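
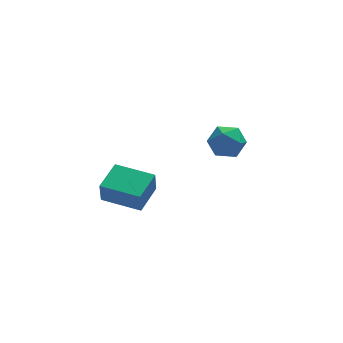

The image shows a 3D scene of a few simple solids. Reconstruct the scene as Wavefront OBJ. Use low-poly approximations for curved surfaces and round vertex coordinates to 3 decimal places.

v 2.872 1.556 2.215
v 3.627 1.172 2.299
v 2.653 0.868 1.041
v 3.408 0.484 1.125
v 2.773 0.298 1.662
v 2.909 0.723 2.387
v 3.371 1.317 0.953
v 3.507 1.742 1.678
v 3.936 1.024 1.519
v 3.566 0.394 1.957
v 2.714 1.646 1.383
v 2.344 1.016 1.821
v -0.972 -3.139 1.458
v -1.046 -3.359 2.41
v -2.307 -2.227 1.565
v -2.381 -2.447 2.517
v -0.219 -2.073 1.763
v -0.293 -2.293 2.715
v -1.554 -1.161 1.87
v -1.628 -1.381 2.822
f 1 12 6
f 1 6 2
f 1 2 8
f 1 8 11
f 1 11 12
f 2 6 10
f 6 12 5
f 12 11 3
f 11 8 7
f 8 2 9
f 4 10 5
f 4 5 3
f 4 3 7
f 4 7 9
f 4 9 10
f 5 10 6
f 3 5 12
f 7 3 11
f 9 7 8
f 10 9 2
f 14 16 13
f 17 14 13
f 13 16 15
f 15 17 13
f 14 20 16
f 18 14 17
f 18 20 14
f 16 20 15
f 19 17 15
f 15 20 19
f 19 18 17
f 20 18 19



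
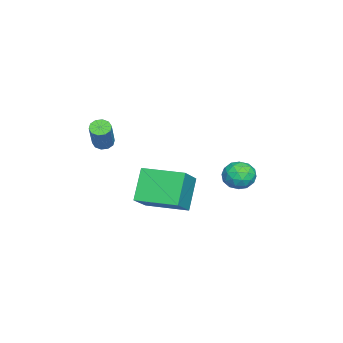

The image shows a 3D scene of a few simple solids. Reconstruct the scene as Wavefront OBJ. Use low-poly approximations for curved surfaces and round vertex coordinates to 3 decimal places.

v -1.197 4.119 0.61
v -0.416 4.116 0.326
v -1.324 2.824 0.274
v -0.543 2.821 -0.01
v -0.689 2.89 0.805
v -0.61 3.691 1.013
v -1.13 3.249 -0.413
v -1.051 4.05 -0.205
v -0.375 3.578 -0.306
v -0.102 3.357 0.446
v -1.638 3.583 0.154
v -1.365 3.362 0.906
v -0.795 4.231 0.497
v -0.945 2.709 0.103
v -1.03 2.75 0.582
v -0.571 2.748 0.415
v -0.909 3.981 0.901
v -0.45 3.979 0.734
v -0.61 3.259 1.016
v -1.29 2.961 -0.134
v -0.831 2.959 -0.301
v -1.169 4.192 0.185
v -0.71 4.19 0.018
v -1.13 3.681 -0.416
v -0.312 3.913 -0.041
v -0.387 3.152 -0.238
v -0.732 3.404 -0.475
v -0.686 3.874 -0.353
v -0.152 3.783 0.401
v -0.227 3.022 0.204
v -0.312 3.063 0.683
v -0.266 3.533 0.805
v -0.128 3.467 0.03
v -1.513 3.918 0.396
v -1.588 3.157 0.199
v -1.474 3.407 -0.205
v -1.428 3.877 -0.083
v -1.353 3.788 0.838
v -1.428 3.027 0.641
v -1.054 3.066 0.953
v -1.008 3.536 1.075
v -1.612 3.473 0.57
v -0.964 -2.827 1.583
v -0.606 -3.112 1.357
v 0.441 -2.918 2.771
v 0.084 -2.633 2.997
v -0.555 -2.811 1.278
v 0.492 -2.617 2.692
v -0.661 -2.516 1.316
v 0.387 -2.322 2.729
v -0.881 -2.34 1.455
v 0.166 -2.146 2.869
v -1.134 -2.35 1.644
v -0.086 -2.156 3.057
v -1.321 -2.542 1.809
v -0.274 -2.348 3.223
v -1.372 -2.843 1.888
v -0.325 -2.649 3.302
v -1.267 -3.138 1.851
v -0.219 -2.944 3.264
v -1.046 -3.314 1.711
v 0.001 -3.12 3.125
v -0.794 -3.304 1.523
v 0.254 -3.11 2.936
v -3.169 -1.143 -1.37
v -1.615 -1.254 -0.232
v -3.039 0.963 -1.342
v -1.484 0.852 -0.204
v -2.056 -1.192 -2.896
v -0.501 -1.303 -1.758
v -1.925 0.914 -2.868
v -0.371 0.803 -1.73
f 1 38 17
f 38 12 41
f 17 41 6
f 38 41 17
f 1 17 13
f 17 6 18
f 13 18 2
f 17 18 13
f 1 13 22
f 13 2 23
f 22 23 8
f 13 23 22
f 1 22 34
f 22 8 37
f 34 37 11
f 22 37 34
f 1 34 38
f 34 11 42
f 38 42 12
f 34 42 38
f 2 18 29
f 18 6 32
f 29 32 10
f 18 32 29
f 6 41 19
f 41 12 40
f 19 40 5
f 41 40 19
f 12 42 39
f 42 11 35
f 39 35 3
f 42 35 39
f 11 37 36
f 37 8 24
f 36 24 7
f 37 24 36
f 8 23 28
f 23 2 25
f 28 25 9
f 23 25 28
f 4 30 16
f 30 10 31
f 16 31 5
f 30 31 16
f 4 16 14
f 16 5 15
f 14 15 3
f 16 15 14
f 4 14 21
f 14 3 20
f 21 20 7
f 14 20 21
f 4 21 26
f 21 7 27
f 26 27 9
f 21 27 26
f 4 26 30
f 26 9 33
f 30 33 10
f 26 33 30
f 5 31 19
f 31 10 32
f 19 32 6
f 31 32 19
f 3 15 39
f 15 5 40
f 39 40 12
f 15 40 39
f 7 20 36
f 20 3 35
f 36 35 11
f 20 35 36
f 9 27 28
f 27 7 24
f 28 24 8
f 27 24 28
f 10 33 29
f 33 9 25
f 29 25 2
f 33 25 29
f 44 43 47
f 44 47 45
f 45 47 48
f 45 48 46
f 47 43 49
f 47 49 48
f 48 49 50
f 48 50 46
f 49 43 51
f 49 51 50
f 50 51 52
f 50 52 46
f 51 43 53
f 51 53 52
f 52 53 54
f 52 54 46
f 53 43 55
f 53 55 54
f 54 55 56
f 54 56 46
f 55 43 57
f 55 57 56
f 56 57 58
f 56 58 46
f 57 43 59
f 57 59 58
f 58 59 60
f 58 60 46
f 59 43 61
f 59 61 60
f 60 61 62
f 60 62 46
f 61 43 63
f 61 63 62
f 62 63 64
f 62 64 46
f 63 43 44
f 63 44 64
f 64 44 45
f 64 45 46
f 66 68 65
f 69 66 65
f 65 68 67
f 67 69 65
f 66 72 68
f 70 66 69
f 70 72 66
f 68 72 67
f 71 69 67
f 67 72 71
f 71 70 69
f 72 70 71



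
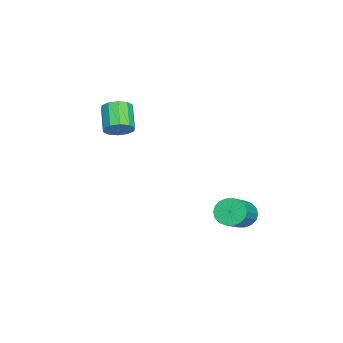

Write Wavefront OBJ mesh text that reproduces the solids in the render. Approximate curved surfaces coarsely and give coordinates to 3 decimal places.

v -3.127 -1.951 3.423
v -2.779 -2.157 3.765
v -3.565 -2.395 4.42
v -3.913 -2.189 4.077
v -2.816 -1.84 3.837
v -3.601 -2.077 4.492
v -2.971 -1.565 3.75
v -3.757 -1.802 4.405
v -3.186 -1.437 3.538
v -3.972 -1.675 4.193
v -3.379 -1.506 3.282
v -4.164 -1.744 3.937
v -3.475 -1.745 3.08
v -4.261 -1.983 3.735
v -3.439 -2.063 3.008
v -4.224 -2.3 3.663
v -3.283 -2.338 3.095
v -4.069 -2.575 3.75
v -3.068 -2.465 3.307
v -3.854 -2.703 3.962
v -2.876 -2.396 3.563
v -3.661 -2.634 4.218
v -2.772 2.148 0.126
v -2.564 1.843 -0.282
v -1.42 1.648 0.446
v -1.628 1.952 0.854
v -2.489 2.069 -0.339
v -1.345 1.874 0.389
v -2.47 2.311 -0.304
v -1.326 2.115 0.424
v -2.511 2.52 -0.184
v -1.367 2.324 0.544
v -2.603 2.655 -0.002
v -1.46 2.46 0.726
v -2.729 2.69 0.205
v -1.586 2.495 0.933
v -2.864 2.618 0.396
v -1.72 2.422 1.124
v -2.98 2.452 0.534
v -1.836 2.257 1.262
v -3.055 2.226 0.591
v -1.911 2.031 1.319
v -3.074 1.985 0.556
v -1.93 1.789 1.284
v -3.033 1.776 0.436
v -1.889 1.58 1.164
v -2.94 1.64 0.254
v -1.797 1.445 0.982
v -2.814 1.605 0.047
v -1.671 1.41 0.775
v -2.68 1.678 -0.144
v -1.536 1.482 0.584
f 2 1 5
f 2 5 3
f 3 5 6
f 3 6 4
f 5 1 7
f 5 7 6
f 6 7 8
f 6 8 4
f 7 1 9
f 7 9 8
f 8 9 10
f 8 10 4
f 9 1 11
f 9 11 10
f 10 11 12
f 10 12 4
f 11 1 13
f 11 13 12
f 12 13 14
f 12 14 4
f 13 1 15
f 13 15 14
f 14 15 16
f 14 16 4
f 15 1 17
f 15 17 16
f 16 17 18
f 16 18 4
f 17 1 19
f 17 19 18
f 18 19 20
f 18 20 4
f 19 1 21
f 19 21 20
f 20 21 22
f 20 22 4
f 21 1 2
f 21 2 22
f 22 2 3
f 22 3 4
f 24 23 27
f 24 27 25
f 25 27 28
f 25 28 26
f 27 23 29
f 27 29 28
f 28 29 30
f 28 30 26
f 29 23 31
f 29 31 30
f 30 31 32
f 30 32 26
f 31 23 33
f 31 33 32
f 32 33 34
f 32 34 26
f 33 23 35
f 33 35 34
f 34 35 36
f 34 36 26
f 35 23 37
f 35 37 36
f 36 37 38
f 36 38 26
f 37 23 39
f 37 39 38
f 38 39 40
f 38 40 26
f 39 23 41
f 39 41 40
f 40 41 42
f 40 42 26
f 41 23 43
f 41 43 42
f 42 43 44
f 42 44 26
f 43 23 45
f 43 45 44
f 44 45 46
f 44 46 26
f 45 23 47
f 45 47 46
f 46 47 48
f 46 48 26
f 47 23 49
f 47 49 48
f 48 49 50
f 48 50 26
f 49 23 51
f 49 51 50
f 50 51 52
f 50 52 26
f 51 23 24
f 51 24 52
f 52 24 25
f 52 25 26



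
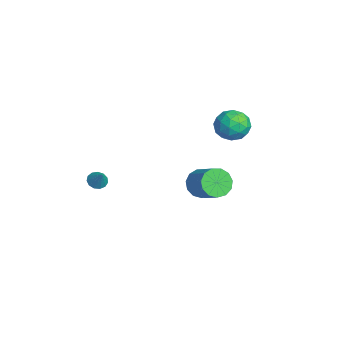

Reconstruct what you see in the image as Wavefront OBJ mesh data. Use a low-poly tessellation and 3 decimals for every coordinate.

v -1.103 -3.605 -3.816
v -0.788 -3.243 -4.142
v -0.437 -3.435 -2.984
v -1.016 -3.06 -3.997
v -1.272 -3.05 -3.794
v -1.475 -3.216 -3.598
v -1.559 -3.505 -3.472
v -1.499 -3.826 -3.455
v -1.313 -4.077 -3.552
v -1.061 -4.177 -3.734
v -0.822 -4.096 -3.942
v -0.672 -3.859 -4.11
v -0.66 -3.541 -4.184
v 2.529 1.21 -2.221
v 2.875 1.597 -2.969
v 4.157 2.117 -2.106
v 3.811 1.73 -1.359
v 2.581 1.952 -2.745
v 3.863 2.472 -1.883
v 2.27 2.072 -2.355
v 3.552 2.592 -1.493
v 2.041 1.918 -1.923
v 3.323 2.438 -1.061
v 1.968 1.54 -1.585
v 3.25 2.059 -0.723
v 2.072 1.056 -1.449
v 3.354 1.576 -0.587
v 2.322 0.622 -1.558
v 3.604 1.141 -0.696
v 2.637 0.374 -1.878
v 3.919 0.894 -1.016
v 2.918 0.392 -2.307
v 4.2 0.912 -1.444
v 3.076 0.67 -2.708
v 4.358 1.189 -1.846
v 3.059 1.119 -2.955
v 4.341 1.638 -2.093
v -0.438 4.018 0.892
v 0.438 4.031 0.31
v -1.098 2.829 -0.13
v -0.222 2.842 -0.712
v -0.199 2.454 0.265
v 0.209 3.189 0.897
v -0.869 3.671 -0.717
v -0.461 4.406 -0.085
v 0.171 3.817 -0.684
v 0.586 3.065 -0.077
v -1.246 3.795 0.257
v -0.831 3.043 0.864
v 0.058 4.129 0.691
v -0.718 2.731 -0.511
v -0.704 2.503 0.064
v -0.19 2.511 -0.278
v -0.076 3.634 1.036
v 0.439 3.642 0.694
v 0.064 2.715 0.667
v -1.099 3.218 -0.514
v -0.584 3.226 -0.856
v -0.47 4.349 0.458
v 0.044 4.357 0.116
v -0.724 4.145 -0.487
v 0.416 4.011 -0.236
v 0.028 3.312 -0.836
v -0.352 3.799 -0.839
v -0.112 4.231 -0.468
v 0.66 3.569 0.121
v 0.272 2.87 -0.479
v 0.285 2.642 0.095
v 0.525 3.074 0.466
v 0.503 3.442 -0.463
v -0.932 3.99 0.659
v -1.32 3.291 0.059
v -1.185 3.786 -0.286
v -0.945 4.218 0.085
v -0.688 3.548 1.016
v -1.076 2.849 0.416
v -0.548 2.629 0.648
v -0.308 3.061 1.019
v -1.163 3.418 0.643
f 2 1 4
f 2 4 3
f 4 1 5
f 4 5 3
f 5 1 6
f 5 6 3
f 6 1 7
f 6 7 3
f 7 1 8
f 7 8 3
f 8 1 9
f 8 9 3
f 9 1 10
f 9 10 3
f 10 1 11
f 10 11 3
f 11 1 12
f 11 12 3
f 12 1 13
f 12 13 3
f 13 1 2
f 13 2 3
f 15 14 18
f 15 18 16
f 16 18 19
f 16 19 17
f 18 14 20
f 18 20 19
f 19 20 21
f 19 21 17
f 20 14 22
f 20 22 21
f 21 22 23
f 21 23 17
f 22 14 24
f 22 24 23
f 23 24 25
f 23 25 17
f 24 14 26
f 24 26 25
f 25 26 27
f 25 27 17
f 26 14 28
f 26 28 27
f 27 28 29
f 27 29 17
f 28 14 30
f 28 30 29
f 29 30 31
f 29 31 17
f 30 14 32
f 30 32 31
f 31 32 33
f 31 33 17
f 32 14 34
f 32 34 33
f 33 34 35
f 33 35 17
f 34 14 36
f 34 36 35
f 35 36 37
f 35 37 17
f 36 14 15
f 36 15 37
f 37 15 16
f 37 16 17
f 38 75 54
f 75 49 78
f 54 78 43
f 75 78 54
f 38 54 50
f 54 43 55
f 50 55 39
f 54 55 50
f 38 50 59
f 50 39 60
f 59 60 45
f 50 60 59
f 38 59 71
f 59 45 74
f 71 74 48
f 59 74 71
f 38 71 75
f 71 48 79
f 75 79 49
f 71 79 75
f 39 55 66
f 55 43 69
f 66 69 47
f 55 69 66
f 43 78 56
f 78 49 77
f 56 77 42
f 78 77 56
f 49 79 76
f 79 48 72
f 76 72 40
f 79 72 76
f 48 74 73
f 74 45 61
f 73 61 44
f 74 61 73
f 45 60 65
f 60 39 62
f 65 62 46
f 60 62 65
f 41 67 53
f 67 47 68
f 53 68 42
f 67 68 53
f 41 53 51
f 53 42 52
f 51 52 40
f 53 52 51
f 41 51 58
f 51 40 57
f 58 57 44
f 51 57 58
f 41 58 63
f 58 44 64
f 63 64 46
f 58 64 63
f 41 63 67
f 63 46 70
f 67 70 47
f 63 70 67
f 42 68 56
f 68 47 69
f 56 69 43
f 68 69 56
f 40 52 76
f 52 42 77
f 76 77 49
f 52 77 76
f 44 57 73
f 57 40 72
f 73 72 48
f 57 72 73
f 46 64 65
f 64 44 61
f 65 61 45
f 64 61 65
f 47 70 66
f 70 46 62
f 66 62 39
f 70 62 66



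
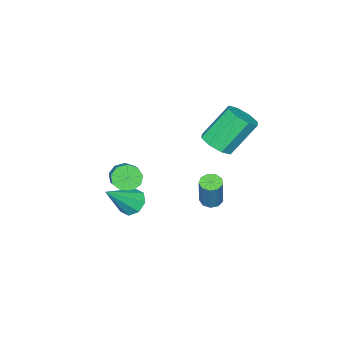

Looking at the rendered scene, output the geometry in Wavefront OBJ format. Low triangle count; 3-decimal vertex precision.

v -1.655 -0.228 -3.617
v -1.14 -0.311 -3.756
v -0.649 0.025 -2.142
v -1.165 0.108 -2.003
v -1.228 0.044 -3.804
v -0.737 0.381 -2.19
v -1.516 0.272 -3.764
v -1.025 0.609 -2.15
v -1.869 0.266 -3.655
v -1.378 0.603 -2.041
v -2.122 0.029 -3.529
v -1.631 0.365 -1.915
v -2.157 -0.329 -3.443
v -1.666 0.008 -1.83
v -1.957 -0.64 -3.439
v -1.466 -0.303 -1.826
v -1.616 -0.758 -3.518
v -1.125 -0.421 -1.905
v -1.294 -0.628 -3.644
v -0.803 -0.292 -2.03
v 1.41 -2.677 -1.364
v 1.867 -2.648 -1.893
v 2.747 -1.774 -1.086
v 2.29 -1.803 -0.556
v 1.549 -2.292 -1.932
v 2.429 -1.418 -1.124
v 1.166 -2.116 -1.704
v 2.046 -1.242 -0.897
v 0.897 -2.203 -1.318
v 1.777 -1.329 -0.51
v 0.868 -2.512 -0.952
v 1.748 -1.638 -0.145
v 1.093 -2.897 -0.78
v 1.973 -2.023 0.028
v 1.466 -3.18 -0.88
v 2.346 -2.306 -0.073
v 1.813 -3.228 -1.207
v 2.693 -2.353 -0.4
v 1.971 -3.017 -1.607
v 2.851 -2.143 -0.8
v -2.764 -0.813 -0.797
v -2.241 -0.133 -0.731
v -3.314 0.533 0.883
v -3.836 -0.147 0.817
v -2.758 -0.017 -1.122
v -3.831 0.65 0.492
v -3.278 -0.367 -1.323
v -4.351 0.299 0.292
v -3.496 -0.979 -1.216
v -4.569 -0.312 0.399
v -3.286 -1.493 -0.863
v -4.359 -0.827 0.751
v -2.769 -1.61 -0.472
v -3.842 -0.943 1.142
v -2.249 -1.259 -0.272
v -3.322 -0.593 1.343
v -2.031 -0.648 -0.379
v -3.104 0.019 1.236
v 0.363 -3.14 -3.975
v 0.792 -3.466 -4.51
v 1.717 -3.54 -2.645
v 0.903 -2.898 -4.452
v 0.697 -2.471 -4.114
v 0.296 -2.436 -3.695
v -0.066 -2.813 -3.439
v -0.177 -3.381 -3.498
v 0.028 -3.808 -3.836
v 0.43 -3.843 -4.255
f 2 1 5
f 2 5 3
f 3 5 6
f 3 6 4
f 5 1 7
f 5 7 6
f 6 7 8
f 6 8 4
f 7 1 9
f 7 9 8
f 8 9 10
f 8 10 4
f 9 1 11
f 9 11 10
f 10 11 12
f 10 12 4
f 11 1 13
f 11 13 12
f 12 13 14
f 12 14 4
f 13 1 15
f 13 15 14
f 14 15 16
f 14 16 4
f 15 1 17
f 15 17 16
f 16 17 18
f 16 18 4
f 17 1 19
f 17 19 18
f 18 19 20
f 18 20 4
f 19 1 2
f 19 2 20
f 20 2 3
f 20 3 4
f 22 21 25
f 22 25 23
f 23 25 26
f 23 26 24
f 25 21 27
f 25 27 26
f 26 27 28
f 26 28 24
f 27 21 29
f 27 29 28
f 28 29 30
f 28 30 24
f 29 21 31
f 29 31 30
f 30 31 32
f 30 32 24
f 31 21 33
f 31 33 32
f 32 33 34
f 32 34 24
f 33 21 35
f 33 35 34
f 34 35 36
f 34 36 24
f 35 21 37
f 35 37 36
f 36 37 38
f 36 38 24
f 37 21 39
f 37 39 38
f 38 39 40
f 38 40 24
f 39 21 22
f 39 22 40
f 40 22 23
f 40 23 24
f 42 41 45
f 42 45 43
f 43 45 46
f 43 46 44
f 45 41 47
f 45 47 46
f 46 47 48
f 46 48 44
f 47 41 49
f 47 49 48
f 48 49 50
f 48 50 44
f 49 41 51
f 49 51 50
f 50 51 52
f 50 52 44
f 51 41 53
f 51 53 52
f 52 53 54
f 52 54 44
f 53 41 55
f 53 55 54
f 54 55 56
f 54 56 44
f 55 41 57
f 55 57 56
f 56 57 58
f 56 58 44
f 57 41 42
f 57 42 58
f 58 42 43
f 58 43 44
f 60 59 62
f 60 62 61
f 62 59 63
f 62 63 61
f 63 59 64
f 63 64 61
f 64 59 65
f 64 65 61
f 65 59 66
f 65 66 61
f 66 59 67
f 66 67 61
f 67 59 68
f 67 68 61
f 68 59 60
f 68 60 61



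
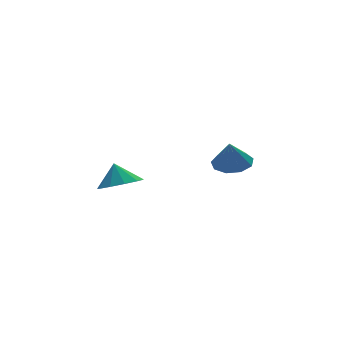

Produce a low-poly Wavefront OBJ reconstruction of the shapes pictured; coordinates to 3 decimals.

v 3.663 -2.213 0.056
v 4.496 -1.869 0.283
v 3.397 -2.407 1.324
v 4.065 -1.401 0.264
v 3.446 -1.314 0.148
v 2.928 -1.647 -0.012
v 2.754 -2.245 -0.139
v 3.005 -2.829 -0.176
v 3.564 -3.124 -0.104
v 4.169 -2.993 0.043
v 4.537 -2.498 0.196
v -1.537 -1.918 -0.147
v -0.532 -1.823 -0.175
v -1.563 -1.362 0.847
v -0.781 -1.326 -0.459
v -1.319 -1.055 -0.624
v -1.94 -1.115 -0.608
v -2.407 -1.481 -0.415
v -2.542 -2.014 -0.12
v -2.293 -2.511 0.164
v -1.755 -2.781 0.33
v -1.134 -2.722 0.313
v -0.667 -2.356 0.12
f 2 1 4
f 2 4 3
f 4 1 5
f 4 5 3
f 5 1 6
f 5 6 3
f 6 1 7
f 6 7 3
f 7 1 8
f 7 8 3
f 8 1 9
f 8 9 3
f 9 1 10
f 9 10 3
f 10 1 11
f 10 11 3
f 11 1 2
f 11 2 3
f 13 12 15
f 13 15 14
f 15 12 16
f 15 16 14
f 16 12 17
f 16 17 14
f 17 12 18
f 17 18 14
f 18 12 19
f 18 19 14
f 19 12 20
f 19 20 14
f 20 12 21
f 20 21 14
f 21 12 22
f 21 22 14
f 22 12 23
f 22 23 14
f 23 12 13
f 23 13 14



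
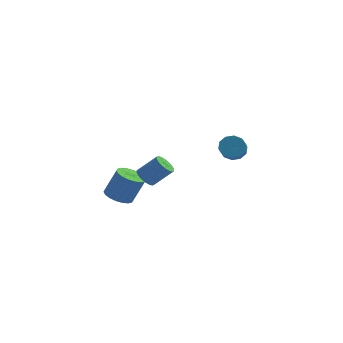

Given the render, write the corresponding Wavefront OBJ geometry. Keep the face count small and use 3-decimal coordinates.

v -3.608 1.704 -2.04
v -3.237 2.215 -2.293
v -2.741 2.467 -1.052
v -3.112 1.956 -0.8
v -3.497 2.351 -2.216
v -3 2.603 -0.976
v -3.778 2.359 -2.105
v -3.281 2.611 -0.865
v -4.026 2.238 -1.981
v -3.529 2.489 -0.741
v -4.191 2.01 -1.869
v -3.694 2.262 -0.628
v -4.241 1.722 -1.791
v -3.744 1.974 -0.55
v -4.165 1.43 -1.762
v -3.668 1.682 -0.521
v -3.979 1.193 -1.788
v -3.483 1.445 -0.547
v -3.72 1.057 -1.864
v -3.223 1.309 -0.624
v -3.439 1.049 -1.975
v -2.942 1.301 -0.735
v -3.191 1.171 -2.099
v -2.694 1.422 -0.859
v -3.026 1.398 -2.212
v -2.529 1.65 -0.971
v -2.976 1.686 -2.29
v -2.479 1.938 -1.049
v -3.052 1.978 -2.319
v -2.555 2.23 -1.078
v 1.844 0.86 2.175
v 2.372 0.897 1.993
v 2.645 -0.003 2.603
v 2.116 -0.04 2.785
v 2.345 1.085 2.283
v 2.618 0.185 2.892
v 2.127 1.187 2.531
v 2.4 0.287 3.14
v 1.8 1.164 2.644
v 2.073 0.264 3.253
v 1.49 1.025 2.577
v 1.763 0.125 3.186
v 1.315 0.823 2.357
v 1.588 -0.077 2.967
v 1.342 0.635 2.068
v 1.615 -0.265 2.677
v 1.56 0.533 1.82
v 1.833 -0.367 2.429
v 1.887 0.556 1.707
v 2.16 -0.344 2.316
v 2.197 0.695 1.774
v 2.47 -0.205 2.383
v -2.507 2.041 -0.879
v -2.174 1.664 -1.047
v -1.401 1.982 -0.229
v -1.733 2.359 -0.061
v -2.113 1.85 -1.178
v -1.339 2.168 -0.359
v -2.129 2.074 -1.249
v -1.355 2.393 -0.431
v -2.22 2.292 -1.248
v -1.447 2.61 -0.429
v -2.368 2.46 -1.173
v -1.595 2.778 -0.355
v -2.544 2.544 -1.04
v -1.77 2.863 -0.222
v -2.712 2.53 -0.875
v -1.938 2.848 -0.057
v -2.839 2.418 -0.711
v -2.066 2.736 0.107
v -2.901 2.232 -0.581
v -2.127 2.55 0.238
v -2.885 2.007 -0.509
v -2.111 2.326 0.309
v -2.793 1.79 -0.511
v -2.02 2.108 0.308
v -2.645 1.622 -0.585
v -1.872 1.94 0.233
v -2.47 1.537 -0.718
v -1.696 1.856 0.1
v -2.302 1.552 -0.883
v -1.528 1.87 -0.065
f 2 1 5
f 2 5 3
f 3 5 6
f 3 6 4
f 5 1 7
f 5 7 6
f 6 7 8
f 6 8 4
f 7 1 9
f 7 9 8
f 8 9 10
f 8 10 4
f 9 1 11
f 9 11 10
f 10 11 12
f 10 12 4
f 11 1 13
f 11 13 12
f 12 13 14
f 12 14 4
f 13 1 15
f 13 15 14
f 14 15 16
f 14 16 4
f 15 1 17
f 15 17 16
f 16 17 18
f 16 18 4
f 17 1 19
f 17 19 18
f 18 19 20
f 18 20 4
f 19 1 21
f 19 21 20
f 20 21 22
f 20 22 4
f 21 1 23
f 21 23 22
f 22 23 24
f 22 24 4
f 23 1 25
f 23 25 24
f 24 25 26
f 24 26 4
f 25 1 27
f 25 27 26
f 26 27 28
f 26 28 4
f 27 1 29
f 27 29 28
f 28 29 30
f 28 30 4
f 29 1 2
f 29 2 30
f 30 2 3
f 30 3 4
f 32 31 35
f 32 35 33
f 33 35 36
f 33 36 34
f 35 31 37
f 35 37 36
f 36 37 38
f 36 38 34
f 37 31 39
f 37 39 38
f 38 39 40
f 38 40 34
f 39 31 41
f 39 41 40
f 40 41 42
f 40 42 34
f 41 31 43
f 41 43 42
f 42 43 44
f 42 44 34
f 43 31 45
f 43 45 44
f 44 45 46
f 44 46 34
f 45 31 47
f 45 47 46
f 46 47 48
f 46 48 34
f 47 31 49
f 47 49 48
f 48 49 50
f 48 50 34
f 49 31 51
f 49 51 50
f 50 51 52
f 50 52 34
f 51 31 32
f 51 32 52
f 52 32 33
f 52 33 34
f 54 53 57
f 54 57 55
f 55 57 58
f 55 58 56
f 57 53 59
f 57 59 58
f 58 59 60
f 58 60 56
f 59 53 61
f 59 61 60
f 60 61 62
f 60 62 56
f 61 53 63
f 61 63 62
f 62 63 64
f 62 64 56
f 63 53 65
f 63 65 64
f 64 65 66
f 64 66 56
f 65 53 67
f 65 67 66
f 66 67 68
f 66 68 56
f 67 53 69
f 67 69 68
f 68 69 70
f 68 70 56
f 69 53 71
f 69 71 70
f 70 71 72
f 70 72 56
f 71 53 73
f 71 73 72
f 72 73 74
f 72 74 56
f 73 53 75
f 73 75 74
f 74 75 76
f 74 76 56
f 75 53 77
f 75 77 76
f 76 77 78
f 76 78 56
f 77 53 79
f 77 79 78
f 78 79 80
f 78 80 56
f 79 53 81
f 79 81 80
f 80 81 82
f 80 82 56
f 81 53 54
f 81 54 82
f 82 54 55
f 82 55 56



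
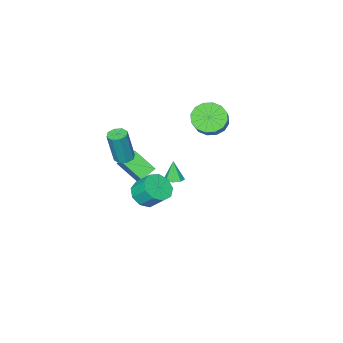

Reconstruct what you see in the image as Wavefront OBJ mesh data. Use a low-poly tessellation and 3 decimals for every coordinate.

v -2.01 -1.697 -2.393
v -1.377 -1.729 -2.307
v -2.21 -2.023 -1.047
v -1.554 -1.28 -2.225
v -1.999 -1.076 -2.241
v -2.45 -1.235 -2.347
v -2.643 -1.665 -2.48
v -2.466 -2.114 -2.562
v -2.021 -2.319 -2.545
v -1.57 -2.16 -2.44
v 2.254 -1.029 1.849
v 2.82 -0.802 1.736
v 3.272 -0.864 3.878
v 2.706 -1.091 3.991
v 2.5 -0.461 1.814
v 2.951 -0.523 3.956
v 2.036 -0.452 1.912
v 2.487 -0.514 4.054
v 1.699 -0.782 1.973
v 2.151 -0.843 4.115
v 1.688 -1.256 1.962
v 2.14 -1.318 4.104
v 2.009 -1.597 1.884
v 2.46 -1.659 4.026
v 2.473 -1.606 1.786
v 2.924 -1.668 3.928
v 2.809 -1.277 1.725
v 3.261 -1.338 3.867
v 0.058 -1.351 -0.489
v 0.565 -2.605 0.636
v 0.402 -0.502 0.301
v 0.909 -1.756 1.427
v 1.091 -1.344 -0.947
v 1.598 -2.598 0.179
v 1.435 -0.495 -0.156
v 1.942 -1.749 0.969
v 3.907 2.884 1.669
v 4.572 2.456 2.213
v 4.358 3.349 3.176
v 3.693 3.776 2.631
v 4.85 2.922 1.843
v 4.636 3.815 2.805
v 4.687 3.37 1.391
v 4.473 4.263 2.354
v 4.159 3.59 1.07
v 3.945 4.483 2.032
v 3.513 3.48 1.028
v 3.299 4.373 1.99
v 3.051 3.091 1.286
v 2.837 3.983 2.249
v 2.99 2.605 1.724
v 2.776 3.497 2.686
v 3.358 2.249 2.135
v 3.144 3.142 3.098
v 3.983 2.191 2.329
v 3.769 3.083 3.291
v -3.838 -0.536 2.62
v -2.968 -0.636 1.971
v -1.872 0.455 3.271
v -2.742 0.556 3.92
v -3.228 -0.167 1.796
v -2.132 0.924 3.095
v -3.651 0.204 1.842
v -2.555 1.295 3.141
v -4.124 0.376 2.096
v -3.028 1.467 3.395
v -4.521 0.304 2.491
v -3.425 1.395 3.79
v -4.734 0.007 2.92
v -3.638 1.098 4.22
v -4.708 -0.435 3.269
v -3.612 0.656 4.569
v -4.448 -0.904 3.445
v -3.352 0.187 4.744
v -4.025 -1.275 3.399
v -2.929 -0.184 4.698
v -3.552 -1.447 3.145
v -2.456 -0.356 4.444
v -3.155 -1.375 2.75
v -2.059 -0.284 4.049
v -2.942 -1.078 2.32
v -1.846 0.013 3.62
f 2 1 4
f 2 4 3
f 4 1 5
f 4 5 3
f 5 1 6
f 5 6 3
f 6 1 7
f 6 7 3
f 7 1 8
f 7 8 3
f 8 1 9
f 8 9 3
f 9 1 10
f 9 10 3
f 10 1 2
f 10 2 3
f 12 11 15
f 12 15 13
f 13 15 16
f 13 16 14
f 15 11 17
f 15 17 16
f 16 17 18
f 16 18 14
f 17 11 19
f 17 19 18
f 18 19 20
f 18 20 14
f 19 11 21
f 19 21 20
f 20 21 22
f 20 22 14
f 21 11 23
f 21 23 22
f 22 23 24
f 22 24 14
f 23 11 25
f 23 25 24
f 24 25 26
f 24 26 14
f 25 11 27
f 25 27 26
f 26 27 28
f 26 28 14
f 27 11 12
f 27 12 28
f 28 12 13
f 28 13 14
f 30 32 29
f 33 30 29
f 29 32 31
f 31 33 29
f 30 36 32
f 34 30 33
f 34 36 30
f 32 36 31
f 35 33 31
f 31 36 35
f 35 34 33
f 36 34 35
f 38 37 41
f 38 41 39
f 39 41 42
f 39 42 40
f 41 37 43
f 41 43 42
f 42 43 44
f 42 44 40
f 43 37 45
f 43 45 44
f 44 45 46
f 44 46 40
f 45 37 47
f 45 47 46
f 46 47 48
f 46 48 40
f 47 37 49
f 47 49 48
f 48 49 50
f 48 50 40
f 49 37 51
f 49 51 50
f 50 51 52
f 50 52 40
f 51 37 53
f 51 53 52
f 52 53 54
f 52 54 40
f 53 37 55
f 53 55 54
f 54 55 56
f 54 56 40
f 55 37 38
f 55 38 56
f 56 38 39
f 56 39 40
f 58 57 61
f 58 61 59
f 59 61 62
f 59 62 60
f 61 57 63
f 61 63 62
f 62 63 64
f 62 64 60
f 63 57 65
f 63 65 64
f 64 65 66
f 64 66 60
f 65 57 67
f 65 67 66
f 66 67 68
f 66 68 60
f 67 57 69
f 67 69 68
f 68 69 70
f 68 70 60
f 69 57 71
f 69 71 70
f 70 71 72
f 70 72 60
f 71 57 73
f 71 73 72
f 72 73 74
f 72 74 60
f 73 57 75
f 73 75 74
f 74 75 76
f 74 76 60
f 75 57 77
f 75 77 76
f 76 77 78
f 76 78 60
f 77 57 79
f 77 79 78
f 78 79 80
f 78 80 60
f 79 57 81
f 79 81 80
f 80 81 82
f 80 82 60
f 81 57 58
f 81 58 82
f 82 58 59
f 82 59 60



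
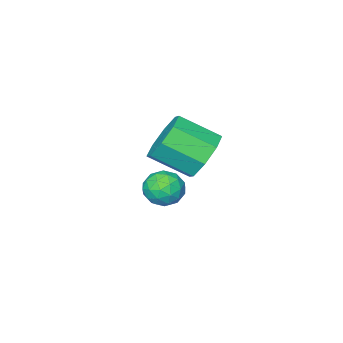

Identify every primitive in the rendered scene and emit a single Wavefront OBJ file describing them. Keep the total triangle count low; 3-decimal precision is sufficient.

v 1.394 2.946 -1.197
v 1.928 2.518 -1.467
v 0.912 2.002 -0.653
v 1.446 1.574 -0.923
v 1.603 2.077 -0.409
v 1.9 2.66 -0.745
v 0.94 1.86 -1.375
v 1.237 2.443 -1.711
v 1.647 1.846 -1.577
v 2.057 1.981 -0.98
v 0.783 2.539 -1.14
v 1.193 2.674 -0.543
v 1.703 2.815 -1.38
v 1.137 1.705 -0.74
v 1.229 2.001 -0.438
v 1.543 1.749 -0.597
v 1.687 2.899 -0.955
v 2.001 2.647 -1.114
v 1.81 2.388 -0.493
v 0.839 1.873 -1.006
v 1.153 1.621 -1.165
v 1.297 2.771 -1.523
v 1.611 2.519 -1.682
v 1.03 2.132 -1.627
v 1.852 2.168 -1.603
v 1.569 1.614 -1.283
v 1.271 1.781 -1.549
v 1.446 2.124 -1.746
v 2.093 2.247 -1.252
v 1.81 1.693 -0.933
v 1.902 1.988 -0.631
v 2.077 2.331 -0.828
v 1.928 1.853 -1.317
v 1.03 2.827 -1.187
v 0.747 2.273 -0.868
v 0.763 2.189 -1.292
v 0.938 2.532 -1.489
v 1.271 2.906 -0.837
v 0.988 2.352 -0.517
v 1.394 2.396 -0.374
v 1.569 2.739 -0.571
v 0.912 2.667 -0.803
v -2.562 -0.328 -2.375
v -1.684 0.066 -2.819
v -0.74 -1.078 -1.968
v -1.618 -1.472 -1.525
v -1.87 0.433 -2.12
v -0.926 -0.711 -1.269
v -2.461 0.354 -1.57
v -1.517 -0.79 -0.719
v -3.112 -0.124 -1.492
v -2.168 -1.269 -0.641
v -3.44 -0.722 -1.932
v -2.496 -1.866 -1.081
v -3.254 -1.089 -2.631
v -2.31 -2.233 -1.78
v -2.663 -1.01 -3.181
v -1.719 -2.154 -2.33
v -2.012 -0.531 -3.259
v -1.068 -1.676 -2.408
f 1 38 17
f 38 12 41
f 17 41 6
f 38 41 17
f 1 17 13
f 17 6 18
f 13 18 2
f 17 18 13
f 1 13 22
f 13 2 23
f 22 23 8
f 13 23 22
f 1 22 34
f 22 8 37
f 34 37 11
f 22 37 34
f 1 34 38
f 34 11 42
f 38 42 12
f 34 42 38
f 2 18 29
f 18 6 32
f 29 32 10
f 18 32 29
f 6 41 19
f 41 12 40
f 19 40 5
f 41 40 19
f 12 42 39
f 42 11 35
f 39 35 3
f 42 35 39
f 11 37 36
f 37 8 24
f 36 24 7
f 37 24 36
f 8 23 28
f 23 2 25
f 28 25 9
f 23 25 28
f 4 30 16
f 30 10 31
f 16 31 5
f 30 31 16
f 4 16 14
f 16 5 15
f 14 15 3
f 16 15 14
f 4 14 21
f 14 3 20
f 21 20 7
f 14 20 21
f 4 21 26
f 21 7 27
f 26 27 9
f 21 27 26
f 4 26 30
f 26 9 33
f 30 33 10
f 26 33 30
f 5 31 19
f 31 10 32
f 19 32 6
f 31 32 19
f 3 15 39
f 15 5 40
f 39 40 12
f 15 40 39
f 7 20 36
f 20 3 35
f 36 35 11
f 20 35 36
f 9 27 28
f 27 7 24
f 28 24 8
f 27 24 28
f 10 33 29
f 33 9 25
f 29 25 2
f 33 25 29
f 44 43 47
f 44 47 45
f 45 47 48
f 45 48 46
f 47 43 49
f 47 49 48
f 48 49 50
f 48 50 46
f 49 43 51
f 49 51 50
f 50 51 52
f 50 52 46
f 51 43 53
f 51 53 52
f 52 53 54
f 52 54 46
f 53 43 55
f 53 55 54
f 54 55 56
f 54 56 46
f 55 43 57
f 55 57 56
f 56 57 58
f 56 58 46
f 57 43 59
f 57 59 58
f 58 59 60
f 58 60 46
f 59 43 44
f 59 44 60
f 60 44 45
f 60 45 46



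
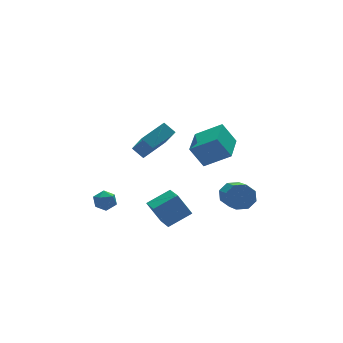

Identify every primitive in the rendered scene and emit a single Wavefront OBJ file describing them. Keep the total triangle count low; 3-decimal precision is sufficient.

v -3.488 -3.002 -0.552
v -3.723 -4.34 -0.176
v -2.123 -3.054 0.114
v -2.358 -4.392 0.491
v -2.882 -3.468 -1.831
v -3.117 -4.806 -1.454
v -1.517 -3.52 -1.164
v -1.752 -4.858 -0.788
v -0.586 -3.89 1.956
v -1.207 -3.459 3.171
v 0.582 -2.292 1.987
v -0.038 -1.861 3.201
v 0.578 -4.759 2.859
v -0.042 -4.328 4.073
v 1.747 -3.161 2.889
v 1.126 -2.73 4.104
v 1.942 -2.649 -1.597
v 2.368 -2.412 -0.889
v 1.805 -4.194 0.046
v 1.378 -4.431 -0.663
v 1.741 -2.212 -0.884
v 1.178 -3.994 0.05
v 1.232 -2.267 -1.298
v 0.668 -4.05 -0.363
v 1.138 -2.546 -1.886
v 0.575 -4.329 -0.952
v 1.515 -2.886 -2.306
v 0.952 -4.668 -1.371
v 2.142 -3.086 -2.31
v 1.579 -4.868 -1.376
v 2.652 -3.03 -1.897
v 2.088 -4.813 -0.962
v 2.745 -2.751 -1.308
v 2.182 -4.534 -0.374
v -3.13 -1.952 2.246
v -3.2 -3.239 3.669
v -3.496 -1.366 2.758
v -3.565 -2.653 4.181
v -1.575 -1.447 2.779
v -1.644 -2.734 4.202
v -1.94 -0.861 3.291
v -2.01 -2.148 4.714
v -3.039 3.508 -3.624
v -2.76 3.068 -4.159
v -3.66 2.572 -3.181
v -3.381 2.132 -3.716
v -2.936 2.391 -3.175
v -2.552 2.97 -3.449
v -3.868 2.67 -3.891
v -3.484 3.249 -4.165
v -3.272 2.551 -4.324
v -2.696 2.378 -3.882
v -3.724 3.262 -3.458
v -3.148 3.089 -3.016
f 2 4 1
f 5 2 1
f 1 4 3
f 3 5 1
f 2 8 4
f 6 2 5
f 6 8 2
f 4 8 3
f 7 5 3
f 3 8 7
f 7 6 5
f 8 6 7
f 10 12 9
f 13 10 9
f 9 12 11
f 11 13 9
f 10 16 12
f 14 10 13
f 14 16 10
f 12 16 11
f 15 13 11
f 11 16 15
f 15 14 13
f 16 14 15
f 18 17 21
f 18 21 19
f 19 21 22
f 19 22 20
f 21 17 23
f 21 23 22
f 22 23 24
f 22 24 20
f 23 17 25
f 23 25 24
f 24 25 26
f 24 26 20
f 25 17 27
f 25 27 26
f 26 27 28
f 26 28 20
f 27 17 29
f 27 29 28
f 28 29 30
f 28 30 20
f 29 17 31
f 29 31 30
f 30 31 32
f 30 32 20
f 31 17 33
f 31 33 32
f 32 33 34
f 32 34 20
f 33 17 18
f 33 18 34
f 34 18 19
f 34 19 20
f 36 38 35
f 39 36 35
f 35 38 37
f 37 39 35
f 36 42 38
f 40 36 39
f 40 42 36
f 38 42 37
f 41 39 37
f 37 42 41
f 41 40 39
f 42 40 41
f 43 54 48
f 43 48 44
f 43 44 50
f 43 50 53
f 43 53 54
f 44 48 52
f 48 54 47
f 54 53 45
f 53 50 49
f 50 44 51
f 46 52 47
f 46 47 45
f 46 45 49
f 46 49 51
f 46 51 52
f 47 52 48
f 45 47 54
f 49 45 53
f 51 49 50
f 52 51 44



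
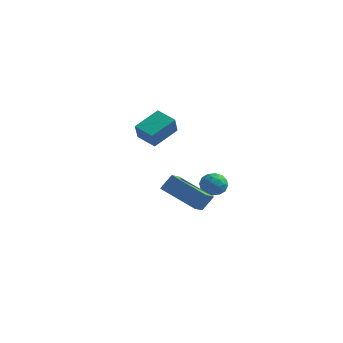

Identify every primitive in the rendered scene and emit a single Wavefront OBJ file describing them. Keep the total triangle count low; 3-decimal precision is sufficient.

v 1.493 3.049 -3.326
v 1.906 2.592 -3.646
v 0.634 2.728 -3.974
v 1.047 2.271 -4.294
v 0.865 2.17 -3.632
v 1.396 2.369 -3.231
v 1.144 2.951 -4.389
v 1.675 3.15 -3.988
v 1.69 2.532 -4.302
v 1.518 2.049 -3.835
v 1.022 3.271 -3.785
v 0.85 2.788 -3.318
v 1.774 2.849 -3.429
v 0.766 2.471 -4.191
v 0.659 2.412 -3.802
v 0.901 2.143 -3.99
v 1.475 2.717 -3.185
v 1.717 2.449 -3.373
v 1.106 2.201 -3.365
v 0.823 2.871 -4.247
v 1.065 2.603 -4.435
v 1.639 3.177 -3.63
v 1.881 2.908 -3.818
v 1.434 3.119 -4.255
v 1.891 2.545 -4.003
v 1.386 2.356 -4.384
v 1.443 2.756 -4.44
v 1.755 2.873 -4.204
v 1.789 2.261 -3.728
v 1.285 2.072 -4.109
v 1.178 2.013 -3.72
v 1.49 2.129 -3.485
v 1.663 2.225 -4.114
v 1.255 3.248 -3.511
v 0.751 3.059 -3.892
v 1.05 3.191 -4.135
v 1.362 3.307 -3.9
v 1.154 2.964 -3.236
v 0.649 2.775 -3.617
v 0.785 2.447 -3.416
v 1.097 2.564 -3.18
v 0.877 3.095 -3.506
v 3.942 -2.733 -3.004
v 2.151 -2.694 -2.234
v 3.811 -1.999 -3.346
v 2.02 -1.96 -2.576
v 4.26 -2.34 -2.284
v 2.469 -2.301 -1.514
v 4.129 -1.606 -2.626
v 2.338 -1.567 -1.856
v -3.131 2.916 -1.79
v -2.855 2.333 -0.924
v -2.752 4.19 -1.053
v -2.477 3.607 -0.187
v -2.103 2.833 -2.173
v -1.828 2.25 -1.307
v -1.725 4.107 -1.436
v -1.449 3.524 -0.57
f 1 38 17
f 38 12 41
f 17 41 6
f 38 41 17
f 1 17 13
f 17 6 18
f 13 18 2
f 17 18 13
f 1 13 22
f 13 2 23
f 22 23 8
f 13 23 22
f 1 22 34
f 22 8 37
f 34 37 11
f 22 37 34
f 1 34 38
f 34 11 42
f 38 42 12
f 34 42 38
f 2 18 29
f 18 6 32
f 29 32 10
f 18 32 29
f 6 41 19
f 41 12 40
f 19 40 5
f 41 40 19
f 12 42 39
f 42 11 35
f 39 35 3
f 42 35 39
f 11 37 36
f 37 8 24
f 36 24 7
f 37 24 36
f 8 23 28
f 23 2 25
f 28 25 9
f 23 25 28
f 4 30 16
f 30 10 31
f 16 31 5
f 30 31 16
f 4 16 14
f 16 5 15
f 14 15 3
f 16 15 14
f 4 14 21
f 14 3 20
f 21 20 7
f 14 20 21
f 4 21 26
f 21 7 27
f 26 27 9
f 21 27 26
f 4 26 30
f 26 9 33
f 30 33 10
f 26 33 30
f 5 31 19
f 31 10 32
f 19 32 6
f 31 32 19
f 3 15 39
f 15 5 40
f 39 40 12
f 15 40 39
f 7 20 36
f 20 3 35
f 36 35 11
f 20 35 36
f 9 27 28
f 27 7 24
f 28 24 8
f 27 24 28
f 10 33 29
f 33 9 25
f 29 25 2
f 33 25 29
f 44 46 43
f 47 44 43
f 43 46 45
f 45 47 43
f 44 50 46
f 48 44 47
f 48 50 44
f 46 50 45
f 49 47 45
f 45 50 49
f 49 48 47
f 50 48 49
f 52 54 51
f 55 52 51
f 51 54 53
f 53 55 51
f 52 58 54
f 56 52 55
f 56 58 52
f 54 58 53
f 57 55 53
f 53 58 57
f 57 56 55
f 58 56 57



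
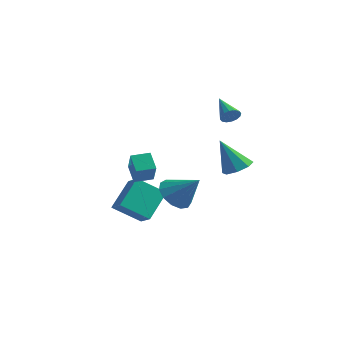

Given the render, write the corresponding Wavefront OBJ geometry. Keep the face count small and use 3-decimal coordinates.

v -1.837 0.778 -0.236
v -1.222 0.088 0.868
v -1.18 1.512 -0.143
v -0.565 0.822 0.961
v -1.155 0.258 -0.941
v -0.54 -0.432 0.163
v -0.498 0.992 -0.848
v 0.117 0.302 0.256
v -1.242 -0.801 -2.124
v -1.226 0.637 -0.852
v -2.1 -0.298 -2.682
v -2.084 1.14 -1.409
v -0.096 0.06 -3.111
v -0.08 1.498 -1.838
v -0.954 0.563 -3.668
v -0.938 2.001 -2.396
v 3.147 2.802 0.127
v 3.884 2.565 0.427
v 2.333 2.458 1.853
v 3.779 3.188 0.502
v 3.305 3.584 0.357
v 2.738 3.522 0.077
v 2.41 3.039 -0.174
v 2.515 2.417 -0.248
v 2.99 2.02 -0.104
v 3.557 2.082 0.176
v 2.964 2.396 3.607
v 3.323 2.58 3.966
v 1.856 3.144 4.333
v 3.319 2.772 3.763
v 3.22 2.863 3.518
v 3.052 2.829 3.297
v 2.861 2.679 3.159
v 2.697 2.454 3.141
v 2.604 2.213 3.248
v 2.608 2.021 3.452
v 2.707 1.93 3.697
v 2.875 1.964 3.918
v 3.066 2.113 4.056
v 3.23 2.339 4.073
v 1.981 -0.905 -0.603
v 2.657 -0.859 -1.338
v 3.239 -0.775 0.563
v 2.503 -0.328 -1.231
v 2.183 0.02 -0.924
v 1.799 0.074 -0.516
v 1.472 -0.183 -0.135
v 1.308 -0.669 0.098
v 1.357 -1.23 0.108
v 1.604 -1.688 -0.108
v 1.971 -1.898 -0.481
v 2.341 -1.792 -0.892
v 2.597 -1.405 -1.212
f 2 4 1
f 5 2 1
f 1 4 3
f 3 5 1
f 2 8 4
f 6 2 5
f 6 8 2
f 4 8 3
f 7 5 3
f 3 8 7
f 7 6 5
f 8 6 7
f 10 12 9
f 13 10 9
f 9 12 11
f 11 13 9
f 10 16 12
f 14 10 13
f 14 16 10
f 12 16 11
f 15 13 11
f 11 16 15
f 15 14 13
f 16 14 15
f 18 17 20
f 18 20 19
f 20 17 21
f 20 21 19
f 21 17 22
f 21 22 19
f 22 17 23
f 22 23 19
f 23 17 24
f 23 24 19
f 24 17 25
f 24 25 19
f 25 17 26
f 25 26 19
f 26 17 18
f 26 18 19
f 28 27 30
f 28 30 29
f 30 27 31
f 30 31 29
f 31 27 32
f 31 32 29
f 32 27 33
f 32 33 29
f 33 27 34
f 33 34 29
f 34 27 35
f 34 35 29
f 35 27 36
f 35 36 29
f 36 27 37
f 36 37 29
f 37 27 38
f 37 38 29
f 38 27 39
f 38 39 29
f 39 27 40
f 39 40 29
f 40 27 28
f 40 28 29
f 42 41 44
f 42 44 43
f 44 41 45
f 44 45 43
f 45 41 46
f 45 46 43
f 46 41 47
f 46 47 43
f 47 41 48
f 47 48 43
f 48 41 49
f 48 49 43
f 49 41 50
f 49 50 43
f 50 41 51
f 50 51 43
f 51 41 52
f 51 52 43
f 52 41 53
f 52 53 43
f 53 41 42
f 53 42 43



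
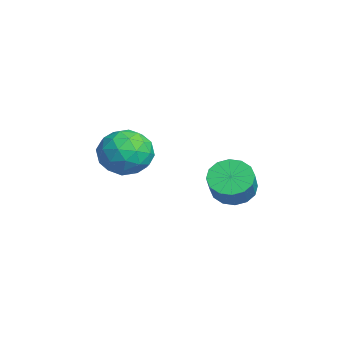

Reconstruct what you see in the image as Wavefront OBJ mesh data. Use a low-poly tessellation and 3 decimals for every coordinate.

v -0.471 -0.295 -4.03
v 0.417 -0.042 -3.598
v -0.697 -1.458 -2.882
v 0.191 -1.205 -2.45
v -0.599 -0.561 -2.406
v -0.459 0.158 -3.116
v 0.179 -1.658 -3.364
v 0.319 -0.939 -4.074
v 0.819 -0.884 -3.187
v 0.339 -0.206 -2.595
v -0.619 -1.294 -3.885
v -1.099 -0.616 -3.293
v -0.007 -0.066 -3.915
v -0.273 -1.434 -2.565
v -0.737 -1.055 -2.539
v -0.215 -0.906 -2.286
v -0.522 0.051 -3.632
v -0 0.2 -3.378
v -0.597 -0.106 -2.677
v -0.28 -1.7 -3.102
v 0.242 -1.551 -2.848
v -0.065 -0.594 -4.194
v 0.457 -0.445 -3.941
v 0.317 -1.394 -3.803
v 0.751 -0.412 -3.419
v 0.619 -1.096 -2.744
v 0.611 -1.362 -3.281
v 0.694 -0.939 -3.699
v 0.469 -0.014 -3.072
v 0.336 -0.698 -2.396
v -0.128 -0.319 -2.371
v -0.046 0.103 -2.788
v 0.705 -0.509 -2.829
v -0.616 -0.802 -4.084
v -0.749 -1.486 -3.408
v -0.234 -1.603 -3.692
v -0.152 -1.181 -4.109
v -0.899 -0.404 -3.736
v -1.031 -1.088 -3.061
v -0.974 -0.561 -2.781
v -0.891 -0.138 -3.199
v -0.985 -0.991 -3.651
v 2.954 2.23 -3.655
v 3.348 1.804 -4.146
v 4.1 1.544 -3.316
v 3.706 1.97 -2.825
v 3.505 2.164 -4.175
v 4.257 1.904 -3.345
v 3.514 2.542 -4.064
v 4.266 2.281 -3.234
v 3.373 2.836 -3.844
v 4.125 2.575 -3.014
v 3.119 2.968 -3.573
v 3.871 2.707 -2.743
v 2.822 2.902 -3.325
v 3.574 2.641 -2.494
v 2.56 2.656 -3.164
v 3.312 2.396 -2.334
v 2.403 2.296 -3.135
v 3.155 2.036 -2.305
v 2.394 1.919 -3.246
v 3.146 1.658 -2.416
v 2.535 1.625 -3.466
v 3.287 1.364 -2.636
v 2.789 1.493 -3.737
v 3.541 1.232 -2.907
v 3.086 1.559 -3.986
v 3.838 1.298 -3.155
f 1 38 17
f 38 12 41
f 17 41 6
f 38 41 17
f 1 17 13
f 17 6 18
f 13 18 2
f 17 18 13
f 1 13 22
f 13 2 23
f 22 23 8
f 13 23 22
f 1 22 34
f 22 8 37
f 34 37 11
f 22 37 34
f 1 34 38
f 34 11 42
f 38 42 12
f 34 42 38
f 2 18 29
f 18 6 32
f 29 32 10
f 18 32 29
f 6 41 19
f 41 12 40
f 19 40 5
f 41 40 19
f 12 42 39
f 42 11 35
f 39 35 3
f 42 35 39
f 11 37 36
f 37 8 24
f 36 24 7
f 37 24 36
f 8 23 28
f 23 2 25
f 28 25 9
f 23 25 28
f 4 30 16
f 30 10 31
f 16 31 5
f 30 31 16
f 4 16 14
f 16 5 15
f 14 15 3
f 16 15 14
f 4 14 21
f 14 3 20
f 21 20 7
f 14 20 21
f 4 21 26
f 21 7 27
f 26 27 9
f 21 27 26
f 4 26 30
f 26 9 33
f 30 33 10
f 26 33 30
f 5 31 19
f 31 10 32
f 19 32 6
f 31 32 19
f 3 15 39
f 15 5 40
f 39 40 12
f 15 40 39
f 7 20 36
f 20 3 35
f 36 35 11
f 20 35 36
f 9 27 28
f 27 7 24
f 28 24 8
f 27 24 28
f 10 33 29
f 33 9 25
f 29 25 2
f 33 25 29
f 44 43 47
f 44 47 45
f 45 47 48
f 45 48 46
f 47 43 49
f 47 49 48
f 48 49 50
f 48 50 46
f 49 43 51
f 49 51 50
f 50 51 52
f 50 52 46
f 51 43 53
f 51 53 52
f 52 53 54
f 52 54 46
f 53 43 55
f 53 55 54
f 54 55 56
f 54 56 46
f 55 43 57
f 55 57 56
f 56 57 58
f 56 58 46
f 57 43 59
f 57 59 58
f 58 59 60
f 58 60 46
f 59 43 61
f 59 61 60
f 60 61 62
f 60 62 46
f 61 43 63
f 61 63 62
f 62 63 64
f 62 64 46
f 63 43 65
f 63 65 64
f 64 65 66
f 64 66 46
f 65 43 67
f 65 67 66
f 66 67 68
f 66 68 46
f 67 43 44
f 67 44 68
f 68 44 45
f 68 45 46



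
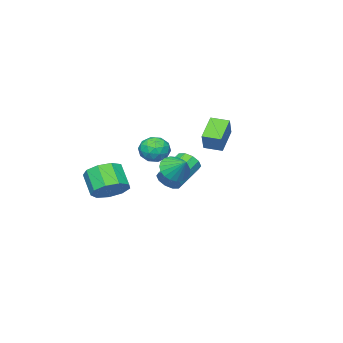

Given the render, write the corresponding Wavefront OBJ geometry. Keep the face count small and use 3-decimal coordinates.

v 0.508 -0.286 0.381
v 1.338 0.073 0.387
v 0.962 -1.353 1.273
v 1.792 -0.994 1.279
v 1.11 -0.562 1.685
v 0.829 0.098 1.134
v 1.471 -1.378 0.526
v 1.19 -0.718 -0.025
v 1.933 -0.602 0.477
v 1.71 -0.098 1.193
v 0.59 -1.182 0.467
v 0.367 -0.678 1.183
v 0.883 -0.013 0.305
v 1.417 -1.267 1.355
v 1.016 -1.013 1.593
v 1.504 -0.802 1.597
v 0.584 0.002 0.745
v 1.072 0.213 0.748
v 0.937 -0.16 1.511
v 1.228 -1.493 0.912
v 1.716 -1.282 0.915
v 0.796 -0.478 0.063
v 1.284 -0.267 0.067
v 1.363 -1.12 0.149
v 1.721 -0.199 0.362
v 1.988 -0.826 0.887
v 1.799 -1.051 0.444
v 1.634 -0.664 0.12
v 1.589 0.098 0.783
v 1.856 -0.529 1.308
v 1.455 -0.275 1.546
v 1.29 0.112 1.222
v 1.939 -0.299 0.836
v 0.444 -0.751 0.352
v 0.711 -1.378 0.877
v 1.01 -1.392 0.438
v 0.845 -1.005 0.114
v 0.312 -0.454 0.773
v 0.579 -1.081 1.298
v 0.666 -0.616 1.54
v 0.501 -0.229 1.216
v 0.361 -0.981 0.824
v 3.605 2.904 0.929
v 4.082 2.388 1.442
v 3.815 3.836 1.671
v 4.33 2.515 1.211
v 4.453 2.71 0.932
v 4.429 2.938 0.652
v 4.262 3.16 0.42
v 3.982 3.338 0.276
v 3.636 3.441 0.245
v 3.285 3.451 0.332
v 2.99 3.366 0.523
v 2.8 3.202 0.783
v 2.75 2.985 1.069
v 2.847 2.755 1.331
v 3.076 2.551 1.523
v 3.396 2.407 1.612
v 3.752 2.35 1.583
v -2.065 -0.016 0.266
v -3.327 -0.47 1.227
v -2.503 0.952 0.146
v -3.766 0.499 1.107
v -1.394 0.421 1.353
v -2.657 -0.032 2.314
v -1.833 1.39 1.233
v -3.095 0.936 2.194
v 2.813 -2.225 -2.059
v 3.598 -1.859 -1.397
v 3.132 -2.849 -0.299
v 2.347 -3.215 -0.961
v 2.976 -1.46 -1.3
v 2.51 -2.45 -0.202
v 2.277 -1.418 -1.559
v 1.812 -2.408 -0.461
v 1.83 -1.754 -2.051
v 1.364 -2.744 -0.953
v 1.842 -2.31 -2.548
v 1.377 -3.3 -1.449
v 2.309 -2.827 -2.815
v 1.843 -3.817 -1.717
v 3.011 -3.062 -2.729
v 2.545 -4.052 -1.631
v 3.621 -2.905 -2.329
v 3.155 -3.895 -1.231
v 3.852 -2.43 -1.803
v 3.387 -3.42 -0.705
v -2.168 -2.566 -2.794
v -1.84 -3.002 -2.21
v -3.663 -3.131 -1.282
v -3.992 -2.694 -1.866
v -1.808 -2.526 -2.081
v -3.631 -2.655 -1.153
v -1.914 -2.065 -2.225
v -3.737 -2.194 -1.296
v -2.117 -1.795 -2.586
v -3.94 -1.924 -1.657
v -2.339 -1.819 -3.026
v -4.163 -1.948 -2.098
v -2.497 -2.129 -3.378
v -4.32 -2.258 -2.45
v -2.529 -2.605 -3.507
v -4.352 -2.734 -2.579
v -2.423 -3.066 -3.364
v -4.246 -3.195 -2.435
v -2.22 -3.336 -3.003
v -4.043 -3.465 -2.074
v -1.997 -3.312 -2.562
v -3.821 -3.441 -1.634
f 1 38 17
f 38 12 41
f 17 41 6
f 38 41 17
f 1 17 13
f 17 6 18
f 13 18 2
f 17 18 13
f 1 13 22
f 13 2 23
f 22 23 8
f 13 23 22
f 1 22 34
f 22 8 37
f 34 37 11
f 22 37 34
f 1 34 38
f 34 11 42
f 38 42 12
f 34 42 38
f 2 18 29
f 18 6 32
f 29 32 10
f 18 32 29
f 6 41 19
f 41 12 40
f 19 40 5
f 41 40 19
f 12 42 39
f 42 11 35
f 39 35 3
f 42 35 39
f 11 37 36
f 37 8 24
f 36 24 7
f 37 24 36
f 8 23 28
f 23 2 25
f 28 25 9
f 23 25 28
f 4 30 16
f 30 10 31
f 16 31 5
f 30 31 16
f 4 16 14
f 16 5 15
f 14 15 3
f 16 15 14
f 4 14 21
f 14 3 20
f 21 20 7
f 14 20 21
f 4 21 26
f 21 7 27
f 26 27 9
f 21 27 26
f 4 26 30
f 26 9 33
f 30 33 10
f 26 33 30
f 5 31 19
f 31 10 32
f 19 32 6
f 31 32 19
f 3 15 39
f 15 5 40
f 39 40 12
f 15 40 39
f 7 20 36
f 20 3 35
f 36 35 11
f 20 35 36
f 9 27 28
f 27 7 24
f 28 24 8
f 27 24 28
f 10 33 29
f 33 9 25
f 29 25 2
f 33 25 29
f 44 43 46
f 44 46 45
f 46 43 47
f 46 47 45
f 47 43 48
f 47 48 45
f 48 43 49
f 48 49 45
f 49 43 50
f 49 50 45
f 50 43 51
f 50 51 45
f 51 43 52
f 51 52 45
f 52 43 53
f 52 53 45
f 53 43 54
f 53 54 45
f 54 43 55
f 54 55 45
f 55 43 56
f 55 56 45
f 56 43 57
f 56 57 45
f 57 43 58
f 57 58 45
f 58 43 59
f 58 59 45
f 59 43 44
f 59 44 45
f 61 63 60
f 64 61 60
f 60 63 62
f 62 64 60
f 61 67 63
f 65 61 64
f 65 67 61
f 63 67 62
f 66 64 62
f 62 67 66
f 66 65 64
f 67 65 66
f 69 68 72
f 69 72 70
f 70 72 73
f 70 73 71
f 72 68 74
f 72 74 73
f 73 74 75
f 73 75 71
f 74 68 76
f 74 76 75
f 75 76 77
f 75 77 71
f 76 68 78
f 76 78 77
f 77 78 79
f 77 79 71
f 78 68 80
f 78 80 79
f 79 80 81
f 79 81 71
f 80 68 82
f 80 82 81
f 81 82 83
f 81 83 71
f 82 68 84
f 82 84 83
f 83 84 85
f 83 85 71
f 84 68 86
f 84 86 85
f 85 86 87
f 85 87 71
f 86 68 69
f 86 69 87
f 87 69 70
f 87 70 71
f 89 88 92
f 89 92 90
f 90 92 93
f 90 93 91
f 92 88 94
f 92 94 93
f 93 94 95
f 93 95 91
f 94 88 96
f 94 96 95
f 95 96 97
f 95 97 91
f 96 88 98
f 96 98 97
f 97 98 99
f 97 99 91
f 98 88 100
f 98 100 99
f 99 100 101
f 99 101 91
f 100 88 102
f 100 102 101
f 101 102 103
f 101 103 91
f 102 88 104
f 102 104 103
f 103 104 105
f 103 105 91
f 104 88 106
f 104 106 105
f 105 106 107
f 105 107 91
f 106 88 108
f 106 108 107
f 107 108 109
f 107 109 91
f 108 88 89
f 108 89 109
f 109 89 90
f 109 90 91



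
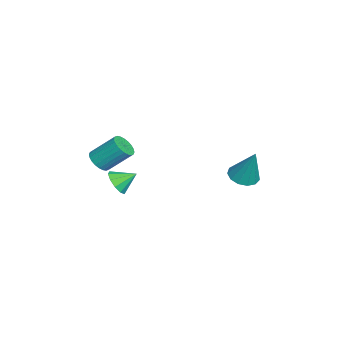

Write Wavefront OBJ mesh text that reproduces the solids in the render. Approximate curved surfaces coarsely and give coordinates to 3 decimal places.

v -2.179 -3.2 -0.376
v -1.823 -2.823 -0.904
v -2.281 -2.3 0.196
v -2.27 -2.813 -1
v -2.683 -2.951 -0.857
v -2.902 -3.184 -0.53
v -2.846 -3.422 -0.144
v -2.534 -3.576 0.153
v -2.087 -3.586 0.249
v -1.675 -3.448 0.106
v -1.455 -3.215 -0.221
v -1.512 -2.977 -0.607
v 0.025 -3.731 2.343
v 0.574 -3.513 2.096
v 0.603 -2.391 3.151
v 0.055 -2.609 3.397
v 0.406 -3.384 1.963
v 0.436 -2.262 3.018
v 0.181 -3.308 1.888
v 0.21 -2.186 2.943
v -0.069 -3.296 1.883
v -0.039 -2.174 2.938
v -0.304 -3.35 1.947
v -0.274 -2.229 3.002
v -0.489 -3.463 2.072
v -0.459 -2.341 3.127
v -0.595 -3.616 2.237
v -0.566 -2.494 3.292
v -0.608 -3.786 2.419
v -0.578 -2.665 3.474
v -0.523 -3.949 2.589
v -0.494 -2.827 3.644
v -0.356 -4.078 2.722
v -0.326 -2.956 3.777
v -0.13 -4.154 2.797
v -0.101 -3.032 3.852
v 0.119 -4.166 2.802
v 0.149 -3.044 3.857
v 0.354 -4.111 2.738
v 0.384 -2.99 3.793
v 0.539 -3.999 2.613
v 0.569 -2.877 3.668
v 0.646 -3.846 2.448
v 0.675 -2.724 3.503
v 0.658 -3.675 2.266
v 0.688 -2.554 3.321
v -0.842 2.627 1.177
v -0.329 2.067 1.192
v -0.318 3.153 2.883
v -0.13 2.407 1.026
v -0.157 2.818 0.908
v -0.402 3.168 0.875
v -0.786 3.347 0.938
v -1.188 3.297 1.077
v -1.48 3.034 1.248
v -1.57 2.642 1.396
v -1.428 2.246 1.475
v -1.101 1.97 1.459
v -0.691 1.904 1.354
f 2 1 4
f 2 4 3
f 4 1 5
f 4 5 3
f 5 1 6
f 5 6 3
f 6 1 7
f 6 7 3
f 7 1 8
f 7 8 3
f 8 1 9
f 8 9 3
f 9 1 10
f 9 10 3
f 10 1 11
f 10 11 3
f 11 1 12
f 11 12 3
f 12 1 2
f 12 2 3
f 14 13 17
f 14 17 15
f 15 17 18
f 15 18 16
f 17 13 19
f 17 19 18
f 18 19 20
f 18 20 16
f 19 13 21
f 19 21 20
f 20 21 22
f 20 22 16
f 21 13 23
f 21 23 22
f 22 23 24
f 22 24 16
f 23 13 25
f 23 25 24
f 24 25 26
f 24 26 16
f 25 13 27
f 25 27 26
f 26 27 28
f 26 28 16
f 27 13 29
f 27 29 28
f 28 29 30
f 28 30 16
f 29 13 31
f 29 31 30
f 30 31 32
f 30 32 16
f 31 13 33
f 31 33 32
f 32 33 34
f 32 34 16
f 33 13 35
f 33 35 34
f 34 35 36
f 34 36 16
f 35 13 37
f 35 37 36
f 36 37 38
f 36 38 16
f 37 13 39
f 37 39 38
f 38 39 40
f 38 40 16
f 39 13 41
f 39 41 40
f 40 41 42
f 40 42 16
f 41 13 43
f 41 43 42
f 42 43 44
f 42 44 16
f 43 13 45
f 43 45 44
f 44 45 46
f 44 46 16
f 45 13 14
f 45 14 46
f 46 14 15
f 46 15 16
f 48 47 50
f 48 50 49
f 50 47 51
f 50 51 49
f 51 47 52
f 51 52 49
f 52 47 53
f 52 53 49
f 53 47 54
f 53 54 49
f 54 47 55
f 54 55 49
f 55 47 56
f 55 56 49
f 56 47 57
f 56 57 49
f 57 47 58
f 57 58 49
f 58 47 59
f 58 59 49
f 59 47 48
f 59 48 49



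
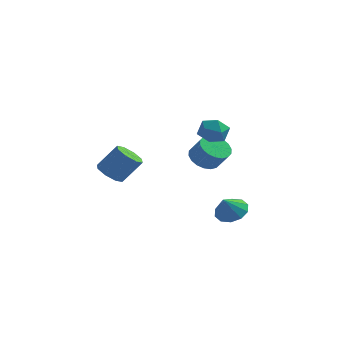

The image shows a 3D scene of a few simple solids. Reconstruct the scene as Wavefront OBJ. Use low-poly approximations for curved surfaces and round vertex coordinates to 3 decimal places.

v -3.337 -2.368 -0.591
v -2.616 -2.402 -1.095
v -1.643 -1.966 0.267
v -2.363 -1.932 0.771
v -2.898 -1.79 -1.089
v -1.925 -1.354 0.273
v -3.437 -1.517 -0.792
v -2.464 -1.081 0.57
v -3.917 -1.742 -0.376
v -2.944 -1.306 0.986
v -4.057 -2.334 -0.087
v -3.084 -1.898 1.275
v -3.775 -2.946 -0.093
v -2.802 -2.51 1.269
v -3.236 -3.219 -0.39
v -2.263 -2.783 0.972
v -2.756 -2.994 -0.806
v -1.783 -2.558 0.556
v 1.795 2.494 -4.477
v 2.63 2.842 -4.049
v 1.565 1.726 -3.403
v 2.162 3.211 -3.885
v 1.555 3.307 -3.947
v 1.039 3.092 -4.211
v 0.812 2.649 -4.577
v 0.961 2.146 -4.905
v 1.428 1.776 -5.069
v 2.036 1.681 -5.007
v 2.551 1.896 -4.742
v 2.778 2.339 -4.377
v 1.52 -1.279 0.789
v 2.165 -0.673 0.503
v 2.904 -0.995 1.484
v 2.26 -1.601 1.771
v 1.929 -0.444 0.755
v 2.668 -0.766 1.737
v 1.613 -0.381 1.014
v 2.352 -0.703 1.996
v 1.278 -0.496 1.229
v 2.017 -0.818 2.21
v 0.991 -0.766 1.356
v 1.73 -1.088 2.338
v 0.809 -1.137 1.372
v 1.548 -1.459 2.353
v 0.768 -1.537 1.271
v 1.507 -1.859 2.253
v 0.876 -1.885 1.076
v 1.615 -2.207 2.057
v 1.112 -2.114 0.823
v 1.851 -2.436 1.805
v 1.428 -2.177 0.564
v 2.167 -2.499 1.546
v 1.763 -2.062 0.35
v 2.502 -2.384 1.331
v 2.05 -1.792 0.222
v 2.789 -2.114 1.204
v 2.232 -1.421 0.207
v 2.971 -1.743 1.188
v 2.273 -1.021 0.307
v 3.012 -1.343 1.289
v 1.611 -1.367 2.861
v 2.477 -1.216 2.608
v 2.003 -2.684 3.412
v 2.869 -2.533 3.159
v 2.497 -2.042 3.836
v 2.256 -1.228 3.495
v 2.224 -2.672 2.525
v 1.983 -1.858 2.184
v 2.856 -2.022 2.4
v 3.025 -1.633 3.211
v 1.455 -2.267 2.809
v 1.624 -1.878 3.62
f 2 1 5
f 2 5 3
f 3 5 6
f 3 6 4
f 5 1 7
f 5 7 6
f 6 7 8
f 6 8 4
f 7 1 9
f 7 9 8
f 8 9 10
f 8 10 4
f 9 1 11
f 9 11 10
f 10 11 12
f 10 12 4
f 11 1 13
f 11 13 12
f 12 13 14
f 12 14 4
f 13 1 15
f 13 15 14
f 14 15 16
f 14 16 4
f 15 1 17
f 15 17 16
f 16 17 18
f 16 18 4
f 17 1 2
f 17 2 18
f 18 2 3
f 18 3 4
f 20 19 22
f 20 22 21
f 22 19 23
f 22 23 21
f 23 19 24
f 23 24 21
f 24 19 25
f 24 25 21
f 25 19 26
f 25 26 21
f 26 19 27
f 26 27 21
f 27 19 28
f 27 28 21
f 28 19 29
f 28 29 21
f 29 19 30
f 29 30 21
f 30 19 20
f 30 20 21
f 32 31 35
f 32 35 33
f 33 35 36
f 33 36 34
f 35 31 37
f 35 37 36
f 36 37 38
f 36 38 34
f 37 31 39
f 37 39 38
f 38 39 40
f 38 40 34
f 39 31 41
f 39 41 40
f 40 41 42
f 40 42 34
f 41 31 43
f 41 43 42
f 42 43 44
f 42 44 34
f 43 31 45
f 43 45 44
f 44 45 46
f 44 46 34
f 45 31 47
f 45 47 46
f 46 47 48
f 46 48 34
f 47 31 49
f 47 49 48
f 48 49 50
f 48 50 34
f 49 31 51
f 49 51 50
f 50 51 52
f 50 52 34
f 51 31 53
f 51 53 52
f 52 53 54
f 52 54 34
f 53 31 55
f 53 55 54
f 54 55 56
f 54 56 34
f 55 31 57
f 55 57 56
f 56 57 58
f 56 58 34
f 57 31 59
f 57 59 58
f 58 59 60
f 58 60 34
f 59 31 32
f 59 32 60
f 60 32 33
f 60 33 34
f 61 72 66
f 61 66 62
f 61 62 68
f 61 68 71
f 61 71 72
f 62 66 70
f 66 72 65
f 72 71 63
f 71 68 67
f 68 62 69
f 64 70 65
f 64 65 63
f 64 63 67
f 64 67 69
f 64 69 70
f 65 70 66
f 63 65 72
f 67 63 71
f 69 67 68
f 70 69 62



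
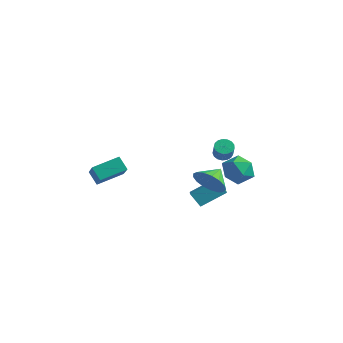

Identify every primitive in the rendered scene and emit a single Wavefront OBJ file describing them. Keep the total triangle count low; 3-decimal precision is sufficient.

v 3.493 -3.478 1.369
v 4.355 -3.738 1.947
v 3.467 -2.362 1.911
v 4.551 -3.528 1.523
v 4.504 -3.306 1.063
v 4.225 -3.124 0.674
v 3.779 -3.022 0.444
v 3.267 -3.026 0.426
v 2.807 -3.132 0.624
v 2.504 -3.318 0.993
v 2.428 -3.54 1.448
v 2.595 -3.748 1.885
v 2.968 -3.895 2.204
v 3.462 -3.945 2.332
v 3.962 -3.889 2.239
v 2.712 1.757 0.064
v 3.215 1.025 0.72
v 1.785 0.435 -0.7
v 2.288 -0.297 -0.044
v 1.567 0.423 0.382
v 2.141 1.24 0.855
v 2.859 0.22 -0.835
v 3.433 1.037 -0.362
v 3.306 0.075 0.165
v 2.508 0.2 0.917
v 2.492 1.26 -0.897
v 1.694 1.385 -0.145
v 1.052 1.227 0.69
v 1.508 1.006 0.368
v 1.924 0.553 1.268
v 1.468 0.773 1.59
v 1.602 1.264 0.454
v 2.018 0.81 1.354
v 1.571 1.512 0.594
v 1.987 1.059 1.494
v 1.42 1.696 0.756
v 1.836 1.242 1.656
v 1.185 1.772 0.903
v 1.601 1.318 1.803
v 0.92 1.723 1.001
v 1.336 1.269 1.901
v 0.685 1.56 1.028
v 1.101 1.107 1.928
v 0.534 1.321 0.977
v 0.95 0.868 1.877
v 0.501 1.06 0.861
v 0.917 0.607 1.761
v 0.595 0.838 0.705
v 1.011 0.385 1.605
v 0.794 0.704 0.547
v 1.21 0.251 1.446
v 1.051 0.691 0.42
v 1.467 0.237 1.32
v 1.309 0.8 0.356
v 1.725 0.346 1.256
v 1.967 -2.233 -1.653
v 1.254 -2.265 -0.856
v 2.883 -0.993 -0.782
v 2.169 -1.026 0.015
v 2.751 -3.274 -0.995
v 2.037 -3.307 -0.198
v 3.666 -2.035 -0.124
v 2.953 -2.067 0.673
v -4.401 -3.73 -1.591
v -5.105 -3.59 -0.852
v -3.582 -2.255 -1.09
v -4.286 -2.115 -0.351
v -3.214 -4.845 -0.249
v -3.918 -4.705 0.49
v -2.395 -3.37 0.252
v -3.099 -3.23 0.991
f 2 1 4
f 2 4 3
f 4 1 5
f 4 5 3
f 5 1 6
f 5 6 3
f 6 1 7
f 6 7 3
f 7 1 8
f 7 8 3
f 8 1 9
f 8 9 3
f 9 1 10
f 9 10 3
f 10 1 11
f 10 11 3
f 11 1 12
f 11 12 3
f 12 1 13
f 12 13 3
f 13 1 14
f 13 14 3
f 14 1 15
f 14 15 3
f 15 1 2
f 15 2 3
f 16 27 21
f 16 21 17
f 16 17 23
f 16 23 26
f 16 26 27
f 17 21 25
f 21 27 20
f 27 26 18
f 26 23 22
f 23 17 24
f 19 25 20
f 19 20 18
f 19 18 22
f 19 22 24
f 19 24 25
f 20 25 21
f 18 20 27
f 22 18 26
f 24 22 23
f 25 24 17
f 29 28 32
f 29 32 30
f 30 32 33
f 30 33 31
f 32 28 34
f 32 34 33
f 33 34 35
f 33 35 31
f 34 28 36
f 34 36 35
f 35 36 37
f 35 37 31
f 36 28 38
f 36 38 37
f 37 38 39
f 37 39 31
f 38 28 40
f 38 40 39
f 39 40 41
f 39 41 31
f 40 28 42
f 40 42 41
f 41 42 43
f 41 43 31
f 42 28 44
f 42 44 43
f 43 44 45
f 43 45 31
f 44 28 46
f 44 46 45
f 45 46 47
f 45 47 31
f 46 28 48
f 46 48 47
f 47 48 49
f 47 49 31
f 48 28 50
f 48 50 49
f 49 50 51
f 49 51 31
f 50 28 52
f 50 52 51
f 51 52 53
f 51 53 31
f 52 28 54
f 52 54 53
f 53 54 55
f 53 55 31
f 54 28 29
f 54 29 55
f 55 29 30
f 55 30 31
f 57 59 56
f 60 57 56
f 56 59 58
f 58 60 56
f 57 63 59
f 61 57 60
f 61 63 57
f 59 63 58
f 62 60 58
f 58 63 62
f 62 61 60
f 63 61 62
f 65 67 64
f 68 65 64
f 64 67 66
f 66 68 64
f 65 71 67
f 69 65 68
f 69 71 65
f 67 71 66
f 70 68 66
f 66 71 70
f 70 69 68
f 71 69 70



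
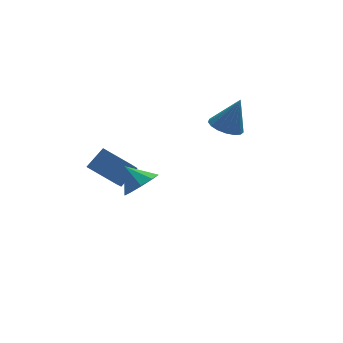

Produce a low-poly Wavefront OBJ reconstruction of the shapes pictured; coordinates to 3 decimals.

v 2.111 3.12 -1.797
v 2.631 2.416 -2.007
v 2.809 3.12 -0.063
v 2.875 2.758 -2.105
v 2.944 3.182 -2.133
v 2.822 3.592 -2.084
v 2.537 3.894 -1.969
v 2.154 4.019 -1.815
v 1.762 3.938 -1.657
v 1.449 3.669 -1.531
v 1.288 3.275 -1.466
v 1.316 2.845 -1.477
v 1.525 2.478 -1.562
v 1.869 2.259 -1.7
v 2.268 2.236 -1.861
v -4.712 2.465 -3.091
v -3.834 2.883 -2.228
v -4.138 4.07 -4.451
v -3.26 4.488 -3.588
v -3.54 1.452 -3.792
v -2.662 1.87 -2.929
v -2.966 3.057 -5.152
v -2.088 3.475 -4.289
v -3.162 -2.165 -1.475
v -2.706 -1.394 -1.763
v -3.778 -1.475 -0.605
v -3.253 -1.464 -2.095
v -3.757 -1.861 -2.137
v -3.982 -2.4 -1.869
v -3.824 -2.83 -1.417
v -3.356 -2.948 -0.993
v -2.797 -2.699 -0.794
v -2.409 -2.201 -0.914
v -2.373 -1.685 -1.296
f 2 1 4
f 2 4 3
f 4 1 5
f 4 5 3
f 5 1 6
f 5 6 3
f 6 1 7
f 6 7 3
f 7 1 8
f 7 8 3
f 8 1 9
f 8 9 3
f 9 1 10
f 9 10 3
f 10 1 11
f 10 11 3
f 11 1 12
f 11 12 3
f 12 1 13
f 12 13 3
f 13 1 14
f 13 14 3
f 14 1 15
f 14 15 3
f 15 1 2
f 15 2 3
f 17 19 16
f 20 17 16
f 16 19 18
f 18 20 16
f 17 23 19
f 21 17 20
f 21 23 17
f 19 23 18
f 22 20 18
f 18 23 22
f 22 21 20
f 23 21 22
f 25 24 27
f 25 27 26
f 27 24 28
f 27 28 26
f 28 24 29
f 28 29 26
f 29 24 30
f 29 30 26
f 30 24 31
f 30 31 26
f 31 24 32
f 31 32 26
f 32 24 33
f 32 33 26
f 33 24 34
f 33 34 26
f 34 24 25
f 34 25 26



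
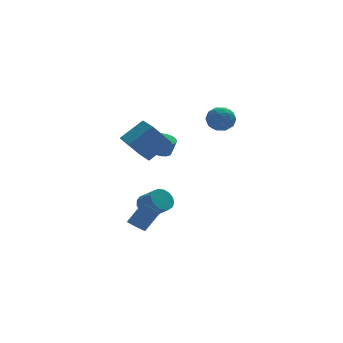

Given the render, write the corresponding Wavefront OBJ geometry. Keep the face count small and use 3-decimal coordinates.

v 2.449 2.292 4.128
v 3.137 2.003 3.58
v 1.563 1.217 3.58
v 2.251 0.928 3.032
v 2.309 0.812 3.949
v 2.857 1.476 4.287
v 1.843 1.744 2.873
v 2.391 2.408 3.211
v 2.763 1.665 2.805
v 3.05 1.089 3.47
v 1.65 2.131 3.69
v 1.937 1.555 4.355
v 2.871 2.242 3.902
v 1.829 0.978 3.258
v 1.863 0.91 3.797
v 2.267 0.74 3.475
v 2.706 1.932 4.317
v 3.11 1.763 3.996
v 2.623 1.062 4.212
v 1.59 1.457 3.164
v 1.994 1.288 2.843
v 2.433 2.48 3.685
v 2.837 2.31 3.363
v 2.077 2.158 2.948
v 3.055 1.873 3.124
v 2.534 1.241 2.802
v 2.295 1.721 2.709
v 2.617 2.111 2.908
v 3.224 1.535 3.515
v 2.703 0.903 3.193
v 2.737 0.835 3.732
v 3.059 1.225 3.931
v 3.004 1.336 3.059
v 1.997 2.317 3.967
v 1.476 1.685 3.645
v 1.641 1.995 3.229
v 1.963 2.385 3.428
v 2.166 1.979 4.358
v 1.645 1.347 4.036
v 2.083 1.109 4.252
v 2.405 1.499 4.451
v 1.696 1.884 4.101
v -2.992 -3.373 2.766
v -4.075 -3.439 4.087
v -3.181 -1.867 2.686
v -4.264 -1.933 4.007
v -1.656 -3.147 3.873
v -2.739 -3.213 5.194
v -1.845 -1.641 3.793
v -2.928 -1.707 5.114
v -2.985 -0.055 -3.648
v -2.703 0.379 -3.971
v -1.754 0.669 -2.755
v -2.035 0.235 -2.432
v -2.962 0.534 -3.806
v -2.012 0.823 -2.59
v -3.228 0.502 -3.591
v -2.278 0.791 -2.374
v -3.417 0.293 -3.394
v -2.467 0.582 -2.177
v -3.468 -0.026 -3.278
v -2.519 0.263 -2.061
v -3.366 -0.354 -3.279
v -2.417 -0.065 -2.062
v -3.143 -0.588 -3.398
v -2.194 -0.298 -2.181
v -2.87 -0.651 -3.596
v -1.921 -0.362 -2.379
v -2.633 -0.526 -3.811
v -1.684 -0.237 -2.594
v -2.508 -0.251 -3.974
v -1.558 0.039 -2.757
v -2.534 0.087 -4.034
v -1.584 0.376 -2.817
v -1.554 3.114 -3.545
v -0.843 3.53 -3.645
v -0.195 2.623 -2.816
v -0.906 2.206 -2.715
v -1.01 3.701 -3.327
v -0.361 2.794 -2.498
v -1.301 3.738 -3.06
v -0.653 2.83 -2.23
v -1.65 3.631 -2.903
v -1.002 2.724 -2.074
v -1.978 3.406 -2.893
v -1.329 2.499 -2.064
v -2.208 3.114 -3.033
v -1.559 2.207 -2.204
v -2.288 2.822 -3.29
v -1.64 1.915 -2.46
v -2.201 2.597 -3.605
v -1.552 1.689 -2.776
v -1.965 2.49 -3.906
v -1.316 1.582 -3.077
v -1.635 2.526 -4.125
v -0.987 1.618 -3.296
v -1.287 2.697 -4.21
v -0.638 1.789 -3.381
v -1 2.963 -4.144
v -0.351 2.055 -3.314
v -0.84 3.264 -3.939
v -0.191 2.356 -3.11
v -0.661 3.888 0.486
v 0.008 3.759 0.287
v 0.27 3.502 1.335
v -0.399 3.632 1.534
v 0.01 4.089 0.368
v 0.272 3.833 1.415
v -0.143 4.373 0.475
v 0.119 4.117 1.523
v -0.413 4.546 0.585
v -0.152 4.29 1.633
v -0.741 4.569 0.673
v -0.479 4.312 1.72
v -1.05 4.435 0.717
v -0.788 4.179 1.765
v -1.27 4.176 0.709
v -1.009 3.92 1.757
v -1.351 3.851 0.65
v -1.089 3.595 1.697
v -1.273 3.535 0.553
v -1.011 3.279 1.601
v -1.055 3.3 0.441
v -0.793 3.043 1.488
v -0.747 3.199 0.339
v -0.485 2.943 1.387
v -0.419 3.256 0.271
v -0.157 3 1.319
v -0.147 3.458 0.252
v 0.115 3.202 1.3
f 1 38 17
f 38 12 41
f 17 41 6
f 38 41 17
f 1 17 13
f 17 6 18
f 13 18 2
f 17 18 13
f 1 13 22
f 13 2 23
f 22 23 8
f 13 23 22
f 1 22 34
f 22 8 37
f 34 37 11
f 22 37 34
f 1 34 38
f 34 11 42
f 38 42 12
f 34 42 38
f 2 18 29
f 18 6 32
f 29 32 10
f 18 32 29
f 6 41 19
f 41 12 40
f 19 40 5
f 41 40 19
f 12 42 39
f 42 11 35
f 39 35 3
f 42 35 39
f 11 37 36
f 37 8 24
f 36 24 7
f 37 24 36
f 8 23 28
f 23 2 25
f 28 25 9
f 23 25 28
f 4 30 16
f 30 10 31
f 16 31 5
f 30 31 16
f 4 16 14
f 16 5 15
f 14 15 3
f 16 15 14
f 4 14 21
f 14 3 20
f 21 20 7
f 14 20 21
f 4 21 26
f 21 7 27
f 26 27 9
f 21 27 26
f 4 26 30
f 26 9 33
f 30 33 10
f 26 33 30
f 5 31 19
f 31 10 32
f 19 32 6
f 31 32 19
f 3 15 39
f 15 5 40
f 39 40 12
f 15 40 39
f 7 20 36
f 20 3 35
f 36 35 11
f 20 35 36
f 9 27 28
f 27 7 24
f 28 24 8
f 27 24 28
f 10 33 29
f 33 9 25
f 29 25 2
f 33 25 29
f 44 46 43
f 47 44 43
f 43 46 45
f 45 47 43
f 44 50 46
f 48 44 47
f 48 50 44
f 46 50 45
f 49 47 45
f 45 50 49
f 49 48 47
f 50 48 49
f 52 51 55
f 52 55 53
f 53 55 56
f 53 56 54
f 55 51 57
f 55 57 56
f 56 57 58
f 56 58 54
f 57 51 59
f 57 59 58
f 58 59 60
f 58 60 54
f 59 51 61
f 59 61 60
f 60 61 62
f 60 62 54
f 61 51 63
f 61 63 62
f 62 63 64
f 62 64 54
f 63 51 65
f 63 65 64
f 64 65 66
f 64 66 54
f 65 51 67
f 65 67 66
f 66 67 68
f 66 68 54
f 67 51 69
f 67 69 68
f 68 69 70
f 68 70 54
f 69 51 71
f 69 71 70
f 70 71 72
f 70 72 54
f 71 51 73
f 71 73 72
f 72 73 74
f 72 74 54
f 73 51 52
f 73 52 74
f 74 52 53
f 74 53 54
f 76 75 79
f 76 79 77
f 77 79 80
f 77 80 78
f 79 75 81
f 79 81 80
f 80 81 82
f 80 82 78
f 81 75 83
f 81 83 82
f 82 83 84
f 82 84 78
f 83 75 85
f 83 85 84
f 84 85 86
f 84 86 78
f 85 75 87
f 85 87 86
f 86 87 88
f 86 88 78
f 87 75 89
f 87 89 88
f 88 89 90
f 88 90 78
f 89 75 91
f 89 91 90
f 90 91 92
f 90 92 78
f 91 75 93
f 91 93 92
f 92 93 94
f 92 94 78
f 93 75 95
f 93 95 94
f 94 95 96
f 94 96 78
f 95 75 97
f 95 97 96
f 96 97 98
f 96 98 78
f 97 75 99
f 97 99 98
f 98 99 100
f 98 100 78
f 99 75 101
f 99 101 100
f 100 101 102
f 100 102 78
f 101 75 76
f 101 76 102
f 102 76 77
f 102 77 78
f 104 103 107
f 104 107 105
f 105 107 108
f 105 108 106
f 107 103 109
f 107 109 108
f 108 109 110
f 108 110 106
f 109 103 111
f 109 111 110
f 110 111 112
f 110 112 106
f 111 103 113
f 111 113 112
f 112 113 114
f 112 114 106
f 113 103 115
f 113 115 114
f 114 115 116
f 114 116 106
f 115 103 117
f 115 117 116
f 116 117 118
f 116 118 106
f 117 103 119
f 117 119 118
f 118 119 120
f 118 120 106
f 119 103 121
f 119 121 120
f 120 121 122
f 120 122 106
f 121 103 123
f 121 123 122
f 122 123 124
f 122 124 106
f 123 103 125
f 123 125 124
f 124 125 126
f 124 126 106
f 125 103 127
f 125 127 126
f 126 127 128
f 126 128 106
f 127 103 129
f 127 129 128
f 128 129 130
f 128 130 106
f 129 103 104
f 129 104 130
f 130 104 105
f 130 105 106

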